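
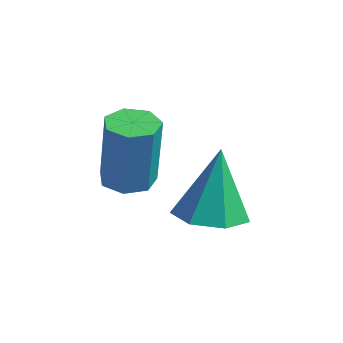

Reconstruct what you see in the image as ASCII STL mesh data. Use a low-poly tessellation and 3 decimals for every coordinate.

solid 
facet normal 0.013 -0.136 -0.991
outer loop
vertex -0.803 -1.579 -3.992
vertex -1.786 -1.399 -4.03
vertex -1.029 -0.75 -4.109
endloop
endfacet
facet normal 0.887 0.292 0.357
outer loop
vertex -0.803 -1.579 -3.992
vertex -1.029 -0.75 -4.109
vertex -1.814 -1.101 -1.87
endloop
endfacet
facet normal 0.013 -0.136 -0.991
outer loop
vertex -1.029 -0.75 -4.109
vertex -1.786 -1.399 -4.03
vertex -1.825 -0.409 -4.166
endloop
endfacet
facet normal 0.363 0.893 0.267
outer loop
vertex -1.029 -0.75 -4.109
vertex -1.825 -0.409 -4.166
vertex -1.814 -1.101 -1.87
endloop
endfacet
facet normal 0.013 -0.136 -0.991
outer loop
vertex -1.825 -0.409 -4.166
vertex -1.786 -1.399 -4.03
vertex -2.591 -0.813 -4.121
endloop
endfacet
facet normal -0.438 0.860 0.261
outer loop
vertex -1.825 -0.409 -4.166
vertex -2.591 -0.813 -4.121
vertex -1.814 -1.101 -1.87
endloop
endfacet
facet normal 0.013 -0.136 -0.991
outer loop
vertex -2.591 -0.813 -4.121
vertex -1.786 -1.399 -4.03
vertex -2.751 -1.658 -4.007
endloop
endfacet
facet normal -0.913 0.219 0.343
outer loop
vertex -2.591 -0.813 -4.121
vertex -2.751 -1.658 -4.007
vertex -1.814 -1.101 -1.87
endloop
endfacet
facet normal 0.013 -0.136 -0.991
outer loop
vertex -2.751 -1.658 -4.007
vertex -1.786 -1.399 -4.03
vertex -2.184 -2.308 -3.91
endloop
endfacet
facet normal -0.705 -0.547 0.452
outer loop
vertex -2.751 -1.658 -4.007
vertex -2.184 -2.308 -3.91
vertex -1.814 -1.101 -1.87
endloop
endfacet
facet normal 0.014 -0.137 -0.991
outer loop
vertex -2.184 -2.308 -3.91
vertex -1.786 -1.399 -4.03
vertex -1.317 -2.273 -3.903
endloop
endfacet
facet normal 0.031 -0.863 0.505
outer loop
vertex -2.184 -2.308 -3.91
vertex -1.317 -2.273 -3.903
vertex -1.814 -1.101 -1.87
endloop
endfacet
facet normal 0.013 -0.137 -0.991
outer loop
vertex -1.317 -2.273 -3.903
vertex -1.786 -1.399 -4.03
vertex -0.803 -1.579 -3.992
endloop
endfacet
facet normal 0.740 -0.489 0.463
outer loop
vertex -1.317 -2.273 -3.903
vertex -0.803 -1.579 -3.992
vertex -1.814 -1.101 -1.87
endloop
endfacet
facet normal -0.232 0.054 -0.971
outer loop
vertex -1.666 -3.853 -2.602
vertex -2.21 -3.44 -2.449
vertex -1.551 -3.256 -2.596
endloop
endfacet
facet normal 0.954 -0.181 -0.238
outer loop
vertex -1.666 -3.853 -2.602
vertex -1.551 -3.256 -2.596
vertex -1.166 -3.973 -0.505
endloop
endfacet
facet normal 0.954 -0.183 -0.238
outer loop
vertex -1.166 -3.973 -0.505
vertex -1.551 -3.256 -2.596
vertex -1.05 -3.376 -0.498
endloop
endfacet
facet normal 0.232 -0.056 0.971
outer loop
vertex -1.166 -3.973 -0.505
vertex -1.05 -3.376 -0.498
vertex -1.71 -3.56 -0.351
endloop
endfacet
facet normal -0.232 0.055 -0.971
outer loop
vertex -1.551 -3.256 -2.596
vertex -2.21 -3.44 -2.449
vertex -1.932 -2.798 -2.479
endloop
endfacet
facet normal 0.743 0.654 -0.140
outer loop
vertex -1.551 -3.256 -2.596
vertex -1.932 -2.798 -2.479
vertex -1.05 -3.376 -0.498
endloop
endfacet
facet normal 0.743 0.655 -0.140
outer loop
vertex -1.05 -3.376 -0.498
vertex -1.932 -2.798 -2.479
vertex -1.432 -2.918 -0.381
endloop
endfacet
facet normal 0.232 -0.055 0.971
outer loop
vertex -1.05 -3.376 -0.498
vertex -1.432 -2.918 -0.381
vertex -1.71 -3.56 -0.351
endloop
endfacet
facet normal -0.232 0.055 -0.971
outer loop
vertex -1.932 -2.798 -2.479
vertex -2.21 -3.44 -2.449
vertex -2.523 -2.823 -2.339
endloop
endfacet
facet normal -0.027 0.998 0.064
outer loop
vertex -1.932 -2.798 -2.479
vertex -2.523 -2.823 -2.339
vertex -1.432 -2.918 -0.381
endloop
endfacet
facet normal -0.027 0.998 0.064
outer loop
vertex -1.432 -2.918 -0.381
vertex -2.523 -2.823 -2.339
vertex -2.022 -2.943 -0.241
endloop
endfacet
facet normal 0.233 -0.055 0.971
outer loop
vertex -1.432 -2.918 -0.381
vertex -2.022 -2.943 -0.241
vertex -1.71 -3.56 -0.351
endloop
endfacet
facet normal -0.232 0.055 -0.971
outer loop
vertex -2.523 -2.823 -2.339
vertex -2.21 -3.44 -2.449
vertex -2.878 -3.313 -2.282
endloop
endfacet
facet normal -0.778 0.589 0.219
outer loop
vertex -2.523 -2.823 -2.339
vertex -2.878 -3.313 -2.282
vertex -2.022 -2.943 -0.241
endloop
endfacet
facet normal -0.777 0.590 0.219
outer loop
vertex -2.022 -2.943 -0.241
vertex -2.878 -3.313 -2.282
vertex -2.378 -3.433 -0.184
endloop
endfacet
facet normal 0.232 -0.056 0.971
outer loop
vertex -2.022 -2.943 -0.241
vertex -2.378 -3.433 -0.184
vertex -1.71 -3.56 -0.351
endloop
endfacet
facet normal -0.232 0.056 -0.971
outer loop
vertex -2.878 -3.313 -2.282
vertex -2.21 -3.44 -2.449
vertex -2.731 -3.898 -2.351
endloop
endfacet
facet normal -0.942 -0.261 0.210
outer loop
vertex -2.878 -3.313 -2.282
vertex -2.731 -3.898 -2.351
vertex -2.378 -3.433 -0.184
endloop
endfacet
facet normal -0.942 -0.263 0.210
outer loop
vertex -2.378 -3.433 -0.184
vertex -2.731 -3.898 -2.351
vertex -2.23 -4.018 -0.253
endloop
endfacet
facet normal 0.232 -0.056 0.971
outer loop
vertex -2.378 -3.433 -0.184
vertex -2.23 -4.018 -0.253
vertex -1.71 -3.56 -0.351
endloop
endfacet
facet normal -0.231 0.055 -0.971
outer loop
vertex -2.731 -3.898 -2.351
vertex -2.21 -3.44 -2.449
vertex -2.191 -4.138 -2.493
endloop
endfacet
facet normal -0.396 -0.917 0.042
outer loop
vertex -2.731 -3.898 -2.351
vertex -2.191 -4.138 -2.493
vertex -2.23 -4.018 -0.253
endloop
endfacet
facet normal -0.397 -0.917 0.042
outer loop
vertex -2.23 -4.018 -0.253
vertex -2.191 -4.138 -2.493
vertex -1.691 -4.258 -0.396
endloop
endfacet
facet normal 0.233 -0.056 0.971
outer loop
vertex -2.23 -4.018 -0.253
vertex -1.691 -4.258 -0.396
vertex -1.71 -3.56 -0.351
endloop
endfacet
facet normal -0.231 0.055 -0.971
outer loop
vertex -2.191 -4.138 -2.493
vertex -2.21 -3.44 -2.449
vertex -1.666 -3.853 -2.602
endloop
endfacet
facet normal 0.446 -0.881 -0.157
outer loop
vertex -2.191 -4.138 -2.493
vertex -1.666 -3.853 -2.602
vertex -1.691 -4.258 -0.396
endloop
endfacet
facet normal 0.446 -0.881 -0.157
outer loop
vertex -1.691 -4.258 -0.396
vertex -1.666 -3.853 -2.602
vertex -1.166 -3.973 -0.505
endloop
endfacet
facet normal 0.232 -0.056 0.971
outer loop
vertex -1.691 -4.258 -0.396
vertex -1.166 -3.973 -0.505
vertex -1.71 -3.56 -0.351
endloop
endfacet

endsolid


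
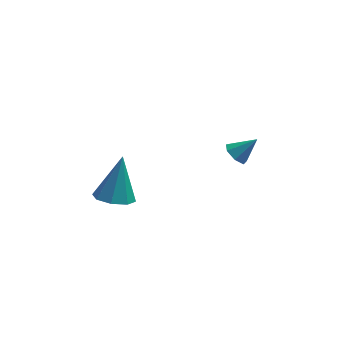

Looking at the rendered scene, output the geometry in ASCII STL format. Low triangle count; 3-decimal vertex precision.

solid 
facet normal -0.706 -0.086 -0.703
outer loop
vertex 3.141 -1.823 -1.378
vertex 2.724 -1.779 -0.964
vertex 2.981 -1.348 -1.275
endloop
endfacet
facet normal 0.873 0.364 -0.324
outer loop
vertex 3.141 -1.823 -1.378
vertex 2.981 -1.348 -1.275
vertex 3.536 -1.681 -0.156
endloop
endfacet
facet normal -0.707 -0.085 -0.702
outer loop
vertex 2.981 -1.348 -1.275
vertex 2.724 -1.779 -0.964
vertex 2.627 -1.198 -0.937
endloop
endfacet
facet normal 0.432 0.900 0.053
outer loop
vertex 2.981 -1.348 -1.275
vertex 2.627 -1.198 -0.937
vertex 3.536 -1.681 -0.156
endloop
endfacet
facet normal -0.706 -0.085 -0.703
outer loop
vertex 2.627 -1.198 -0.937
vertex 2.724 -1.779 -0.964
vertex 2.346 -1.485 -0.62
endloop
endfacet
facet normal -0.110 0.783 0.612
outer loop
vertex 2.627 -1.198 -0.937
vertex 2.346 -1.485 -0.62
vertex 3.536 -1.681 -0.156
endloop
endfacet
facet normal -0.706 -0.086 -0.703
outer loop
vertex 2.346 -1.485 -0.62
vertex 2.724 -1.779 -0.964
vertex 2.349 -1.993 -0.561
endloop
endfacet
facet normal -0.346 0.106 0.932
outer loop
vertex 2.346 -1.485 -0.62
vertex 2.349 -1.993 -0.561
vertex 3.536 -1.681 -0.156
endloop
endfacet
facet normal -0.707 -0.084 -0.702
outer loop
vertex 2.349 -1.993 -0.561
vertex 2.724 -1.779 -0.964
vertex 2.635 -2.34 -0.807
endloop
endfacet
facet normal -0.098 -0.628 0.772
outer loop
vertex 2.349 -1.993 -0.561
vertex 2.635 -2.34 -0.807
vertex 3.536 -1.681 -0.156
endloop
endfacet
facet normal -0.707 -0.085 -0.703
outer loop
vertex 2.635 -2.34 -0.807
vertex 2.724 -1.779 -0.964
vertex 2.987 -2.265 -1.17
endloop
endfacet
facet normal 0.445 -0.859 0.254
outer loop
vertex 2.635 -2.34 -0.807
vertex 2.987 -2.265 -1.17
vertex 3.536 -1.681 -0.156
endloop
endfacet
facet normal -0.707 -0.084 -0.703
outer loop
vertex 2.987 -2.265 -1.17
vertex 2.724 -1.779 -0.964
vertex 3.141 -1.823 -1.378
endloop
endfacet
facet normal 0.878 -0.417 -0.235
outer loop
vertex 2.987 -2.265 -1.17
vertex 3.141 -1.823 -1.378
vertex 3.536 -1.681 -0.156
endloop
endfacet
facet normal -0.181 -0.414 -0.892
outer loop
vertex -1.55 -5.005 -0.925
vertex -2.049 -4.359 -1.124
vertex -1.231 -4.526 -1.212
endloop
endfacet
facet normal 0.857 -0.336 0.391
outer loop
vertex -1.55 -5.005 -0.925
vertex -1.231 -4.526 -1.212
vertex -1.691 -3.541 0.644
endloop
endfacet
facet normal -0.181 -0.414 -0.892
outer loop
vertex -1.231 -4.526 -1.212
vertex -2.049 -4.359 -1.124
vertex -1.391 -3.95 -1.447
endloop
endfacet
facet normal 0.952 0.296 0.079
outer loop
vertex -1.231 -4.526 -1.212
vertex -1.391 -3.95 -1.447
vertex -1.691 -3.541 0.644
endloop
endfacet
facet normal -0.182 -0.413 -0.893
outer loop
vertex -1.391 -3.95 -1.447
vertex -2.049 -4.359 -1.124
vertex -1.936 -3.613 -1.492
endloop
endfacet
facet normal 0.529 0.844 -0.089
outer loop
vertex -1.391 -3.95 -1.447
vertex -1.936 -3.613 -1.492
vertex -1.691 -3.541 0.644
endloop
endfacet
facet normal -0.180 -0.413 -0.893
outer loop
vertex -1.936 -3.613 -1.492
vertex -2.049 -4.359 -1.124
vertex -2.548 -3.713 -1.322
endloop
endfacet
facet normal -0.165 0.986 -0.014
outer loop
vertex -1.936 -3.613 -1.492
vertex -2.548 -3.713 -1.322
vertex -1.691 -3.541 0.644
endloop
endfacet
facet normal -0.181 -0.414 -0.892
outer loop
vertex -2.548 -3.713 -1.322
vertex -2.049 -4.359 -1.124
vertex -2.868 -4.192 -1.035
endloop
endfacet
facet normal -0.724 0.639 0.260
outer loop
vertex -2.548 -3.713 -1.322
vertex -2.868 -4.192 -1.035
vertex -1.691 -3.541 0.644
endloop
endfacet
facet normal -0.181 -0.414 -0.892
outer loop
vertex -2.868 -4.192 -1.035
vertex -2.049 -4.359 -1.124
vertex -2.707 -4.769 -0.8
endloop
endfacet
facet normal -0.820 0.005 0.573
outer loop
vertex -2.868 -4.192 -1.035
vertex -2.707 -4.769 -0.8
vertex -1.691 -3.541 0.644
endloop
endfacet
facet normal -0.182 -0.413 -0.892
outer loop
vertex -2.707 -4.769 -0.8
vertex -2.049 -4.359 -1.124
vertex -2.162 -5.106 -0.755
endloop
endfacet
facet normal -0.397 -0.543 0.740
outer loop
vertex -2.707 -4.769 -0.8
vertex -2.162 -5.106 -0.755
vertex -1.691 -3.541 0.644
endloop
endfacet
facet normal -0.180 -0.414 -0.893
outer loop
vertex -2.162 -5.106 -0.755
vertex -2.049 -4.359 -1.124
vertex -1.55 -5.005 -0.925
endloop
endfacet
facet normal 0.298 -0.684 0.665
outer loop
vertex -2.162 -5.106 -0.755
vertex -1.55 -5.005 -0.925
vertex -1.691 -3.541 0.644
endloop
endfacet

endsolid


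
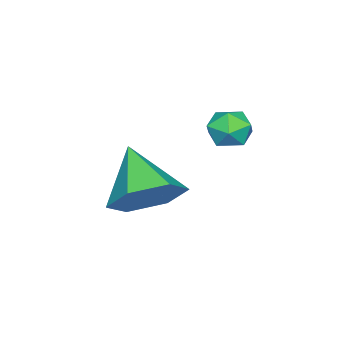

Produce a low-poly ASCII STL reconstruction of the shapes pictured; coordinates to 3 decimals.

solid 
facet normal -0.622 0.719 0.309
outer loop
vertex -4.328 0.684 -0.843
vertex -4.369 0.406 -0.279
vertex -3.922 0.838 -0.385
endloop
endfacet
facet normal -0.166 0.970 -0.179
outer loop
vertex -4.328 0.684 -0.843
vertex -3.922 0.838 -0.385
vertex -3.717 0.764 -0.977
endloop
endfacet
facet normal -0.246 0.584 -0.774
outer loop
vertex -4.328 0.684 -0.843
vertex -3.717 0.764 -0.977
vertex -4.037 0.286 -1.236
endloop
endfacet
facet normal -0.751 0.096 -0.653
outer loop
vertex -4.328 0.684 -0.843
vertex -4.037 0.286 -1.236
vertex -4.44 0.065 -0.805
endloop
endfacet
facet normal -0.984 0.179 0.017
outer loop
vertex -4.328 0.684 -0.843
vertex -4.44 0.065 -0.805
vertex -4.369 0.406 -0.279
endloop
endfacet
facet normal 0.497 0.866 0.064
outer loop
vertex -3.717 0.764 -0.977
vertex -3.922 0.838 -0.385
vertex -3.38 0.535 -0.495
endloop
endfacet
facet normal -0.241 0.460 0.855
outer loop
vertex -3.922 0.838 -0.385
vertex -4.369 0.406 -0.279
vertex -3.783 0.314 -0.064
endloop
endfacet
facet normal -0.826 -0.415 0.381
outer loop
vertex -4.369 0.406 -0.279
vertex -4.44 0.065 -0.805
vertex -4.103 -0.164 -0.323
endloop
endfacet
facet normal -0.450 -0.550 -0.703
outer loop
vertex -4.44 0.065 -0.805
vertex -4.037 0.286 -1.236
vertex -3.898 -0.238 -0.915
endloop
endfacet
facet normal 0.367 0.241 -0.898
outer loop
vertex -4.037 0.286 -1.236
vertex -3.717 0.764 -0.977
vertex -3.451 0.194 -1.021
endloop
endfacet
facet normal 0.751 -0.096 0.653
outer loop
vertex -3.492 -0.084 -0.457
vertex -3.38 0.535 -0.495
vertex -3.783 0.314 -0.064
endloop
endfacet
facet normal 0.246 -0.584 0.774
outer loop
vertex -3.492 -0.084 -0.457
vertex -3.783 0.314 -0.064
vertex -4.103 -0.164 -0.323
endloop
endfacet
facet normal 0.166 -0.970 0.179
outer loop
vertex -3.492 -0.084 -0.457
vertex -4.103 -0.164 -0.323
vertex -3.898 -0.238 -0.915
endloop
endfacet
facet normal 0.622 -0.719 -0.309
outer loop
vertex -3.492 -0.084 -0.457
vertex -3.898 -0.238 -0.915
vertex -3.451 0.194 -1.021
endloop
endfacet
facet normal 0.984 -0.179 -0.017
outer loop
vertex -3.492 -0.084 -0.457
vertex -3.451 0.194 -1.021
vertex -3.38 0.535 -0.495
endloop
endfacet
facet normal 0.450 0.550 0.703
outer loop
vertex -3.783 0.314 -0.064
vertex -3.38 0.535 -0.495
vertex -3.922 0.838 -0.385
endloop
endfacet
facet normal -0.367 -0.241 0.898
outer loop
vertex -4.103 -0.164 -0.323
vertex -3.783 0.314 -0.064
vertex -4.369 0.406 -0.279
endloop
endfacet
facet normal -0.497 -0.866 -0.064
outer loop
vertex -3.898 -0.238 -0.915
vertex -4.103 -0.164 -0.323
vertex -4.44 0.065 -0.805
endloop
endfacet
facet normal 0.241 -0.460 -0.855
outer loop
vertex -3.451 0.194 -1.021
vertex -3.898 -0.238 -0.915
vertex -4.037 0.286 -1.236
endloop
endfacet
facet normal 0.826 0.415 -0.381
outer loop
vertex -3.38 0.535 -0.495
vertex -3.451 0.194 -1.021
vertex -3.717 0.764 -0.977
endloop
endfacet
facet normal 0.507 0.593 -0.626
outer loop
vertex -2.48 -1.62 -2.628
vertex -3.314 -1.54 -3.228
vertex -3.162 -0.865 -2.465
endloop
endfacet
facet normal 0.257 0.023 0.966
outer loop
vertex -2.48 -1.62 -2.628
vertex -3.162 -0.865 -2.465
vertex -4.186 -2.56 -2.152
endloop
endfacet
facet normal 0.507 0.593 -0.625
outer loop
vertex -3.162 -0.865 -2.465
vertex -3.314 -1.54 -3.228
vertex -3.995 -0.785 -3.065
endloop
endfacet
facet normal -0.497 0.439 0.749
outer loop
vertex -3.162 -0.865 -2.465
vertex -3.995 -0.785 -3.065
vertex -4.186 -2.56 -2.152
endloop
endfacet
facet normal 0.507 0.593 -0.625
outer loop
vertex -3.995 -0.785 -3.065
vertex -3.314 -1.54 -3.228
vertex -4.147 -1.46 -3.828
endloop
endfacet
facet normal -0.987 0.143 0.071
outer loop
vertex -3.995 -0.785 -3.065
vertex -4.147 -1.46 -3.828
vertex -4.186 -2.56 -2.152
endloop
endfacet
facet normal 0.507 0.593 -0.625
outer loop
vertex -4.147 -1.46 -3.828
vertex -3.314 -1.54 -3.228
vertex -3.466 -2.215 -3.991
endloop
endfacet
facet normal -0.724 -0.569 -0.390
outer loop
vertex -4.147 -1.46 -3.828
vertex -3.466 -2.215 -3.991
vertex -4.186 -2.56 -2.152
endloop
endfacet
facet normal 0.507 0.593 -0.626
outer loop
vertex -3.466 -2.215 -3.991
vertex -3.314 -1.54 -3.228
vertex -2.632 -2.295 -3.391
endloop
endfacet
facet normal 0.030 -0.984 -0.173
outer loop
vertex -3.466 -2.215 -3.991
vertex -2.632 -2.295 -3.391
vertex -4.186 -2.56 -2.152
endloop
endfacet
facet normal 0.507 0.593 -0.626
outer loop
vertex -2.632 -2.295 -3.391
vertex -3.314 -1.54 -3.228
vertex -2.48 -1.62 -2.628
endloop
endfacet
facet normal 0.520 -0.688 0.505
outer loop
vertex -2.632 -2.295 -3.391
vertex -2.48 -1.62 -2.628
vertex -4.186 -2.56 -2.152
endloop
endfacet

endsolid


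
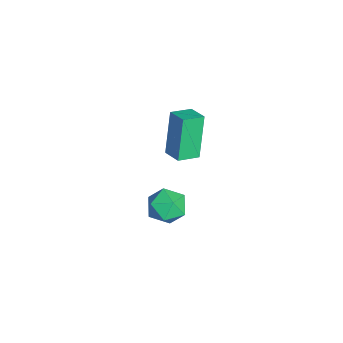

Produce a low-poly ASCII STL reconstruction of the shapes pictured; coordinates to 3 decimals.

solid 
facet normal -0.739 0.353 0.574
outer loop
vertex -0.818 2.763 -2.431
vertex -1.42 2.152 -2.831
vertex -0.938 1.902 -2.056
endloop
endfacet
facet normal -0.110 0.410 0.905
outer loop
vertex -0.818 2.763 -2.431
vertex -0.938 1.902 -2.056
vertex -0.07 2.275 -2.119
endloop
endfacet
facet normal 0.320 0.807 0.496
outer loop
vertex -0.818 2.763 -2.431
vertex -0.07 2.275 -2.119
vertex -0.016 2.754 -2.933
endloop
endfacet
facet normal -0.044 0.995 -0.088
outer loop
vertex -0.818 2.763 -2.431
vertex -0.016 2.754 -2.933
vertex -0.851 2.678 -3.373
endloop
endfacet
facet normal -0.699 0.714 -0.040
outer loop
vertex -0.818 2.763 -2.431
vertex -0.851 2.678 -3.373
vertex -1.42 2.152 -2.831
endloop
endfacet
facet normal 0.174 -0.244 0.954
outer loop
vertex -0.07 2.275 -2.119
vertex -0.938 1.902 -2.056
vertex -0.209 1.362 -2.327
endloop
endfacet
facet normal -0.845 -0.336 0.417
outer loop
vertex -0.938 1.902 -2.056
vertex -1.42 2.152 -2.831
vertex -1.044 1.286 -2.767
endloop
endfacet
facet normal -0.779 0.250 -0.575
outer loop
vertex -1.42 2.152 -2.831
vertex -0.851 2.678 -3.373
vertex -0.99 1.765 -3.581
endloop
endfacet
facet normal 0.280 0.705 -0.652
outer loop
vertex -0.851 2.678 -3.373
vertex -0.016 2.754 -2.933
vertex -0.122 2.138 -3.644
endloop
endfacet
facet normal 0.869 0.399 0.292
outer loop
vertex -0.016 2.754 -2.933
vertex -0.07 2.275 -2.119
vertex 0.36 1.888 -2.869
endloop
endfacet
facet normal 0.044 -0.995 0.088
outer loop
vertex -0.242 1.277 -3.269
vertex -0.209 1.362 -2.327
vertex -1.044 1.286 -2.767
endloop
endfacet
facet normal -0.320 -0.807 -0.496
outer loop
vertex -0.242 1.277 -3.269
vertex -1.044 1.286 -2.767
vertex -0.99 1.765 -3.581
endloop
endfacet
facet normal 0.110 -0.410 -0.905
outer loop
vertex -0.242 1.277 -3.269
vertex -0.99 1.765 -3.581
vertex -0.122 2.138 -3.644
endloop
endfacet
facet normal 0.739 -0.353 -0.574
outer loop
vertex -0.242 1.277 -3.269
vertex -0.122 2.138 -3.644
vertex 0.36 1.888 -2.869
endloop
endfacet
facet normal 0.699 -0.714 0.040
outer loop
vertex -0.242 1.277 -3.269
vertex 0.36 1.888 -2.869
vertex -0.209 1.362 -2.327
endloop
endfacet
facet normal -0.280 -0.705 0.652
outer loop
vertex -1.044 1.286 -2.767
vertex -0.209 1.362 -2.327
vertex -0.938 1.902 -2.056
endloop
endfacet
facet normal -0.869 -0.399 -0.292
outer loop
vertex -0.99 1.765 -3.581
vertex -1.044 1.286 -2.767
vertex -1.42 2.152 -2.831
endloop
endfacet
facet normal -0.174 0.244 -0.954
outer loop
vertex -0.122 2.138 -3.644
vertex -0.99 1.765 -3.581
vertex -0.851 2.678 -3.373
endloop
endfacet
facet normal 0.845 0.336 -0.417
outer loop
vertex 0.36 1.888 -2.869
vertex -0.122 2.138 -3.644
vertex -0.016 2.754 -2.933
endloop
endfacet
facet normal 0.779 -0.250 0.575
outer loop
vertex -0.209 1.362 -2.327
vertex 0.36 1.888 -2.869
vertex -0.07 2.275 -2.119
endloop
endfacet
facet normal -0.816 -0.515 -0.263
outer loop
vertex -1.211 2.198 2.88
vertex -1.668 3.066 2.599
vertex -0.451 1.975 0.957
endloop
endfacet
facet normal 0.448 -0.850 0.276
outer loop
vertex 0.308 2.454 1.201
vertex -1.211 2.198 2.88
vertex -0.451 1.975 0.957
endloop
endfacet
facet normal -0.816 -0.515 -0.263
outer loop
vertex -0.451 1.975 0.957
vertex -1.668 3.066 2.599
vertex -0.908 2.843 0.676
endloop
endfacet
facet normal 0.365 -0.107 -0.925
outer loop
vertex -0.908 2.843 0.676
vertex 0.308 2.454 1.201
vertex -0.451 1.975 0.957
endloop
endfacet
facet normal -0.365 0.107 0.925
outer loop
vertex -1.211 2.198 2.88
vertex -0.909 3.545 2.843
vertex -1.668 3.066 2.599
endloop
endfacet
facet normal 0.448 -0.850 0.276
outer loop
vertex -0.452 2.677 3.124
vertex -1.211 2.198 2.88
vertex 0.308 2.454 1.201
endloop
endfacet
facet normal -0.365 0.107 0.925
outer loop
vertex -0.452 2.677 3.124
vertex -0.909 3.545 2.843
vertex -1.211 2.198 2.88
endloop
endfacet
facet normal -0.448 0.850 -0.276
outer loop
vertex -1.668 3.066 2.599
vertex -0.909 3.545 2.843
vertex -0.908 2.843 0.676
endloop
endfacet
facet normal 0.365 -0.107 -0.925
outer loop
vertex -0.149 3.322 0.92
vertex 0.308 2.454 1.201
vertex -0.908 2.843 0.676
endloop
endfacet
facet normal -0.448 0.850 -0.276
outer loop
vertex -0.908 2.843 0.676
vertex -0.909 3.545 2.843
vertex -0.149 3.322 0.92
endloop
endfacet
facet normal 0.816 0.515 0.263
outer loop
vertex -0.149 3.322 0.92
vertex -0.452 2.677 3.124
vertex 0.308 2.454 1.201
endloop
endfacet
facet normal 0.816 0.515 0.263
outer loop
vertex -0.909 3.545 2.843
vertex -0.452 2.677 3.124
vertex -0.149 3.322 0.92
endloop
endfacet

endsolid


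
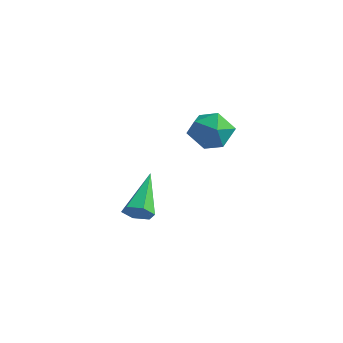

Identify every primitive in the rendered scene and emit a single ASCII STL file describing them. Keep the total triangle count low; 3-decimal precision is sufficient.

solid 
facet normal 0.432 -0.683 -0.588
outer loop
vertex 1.159 -2.526 -3.685
vertex 0.637 -2.84 -3.704
vertex 0.749 -2.41 -4.121
endloop
endfacet
facet normal 0.472 0.855 -0.216
outer loop
vertex 1.159 -2.526 -3.685
vertex 0.749 -2.41 -4.121
vertex -0.237 -1.46 -2.516
endloop
endfacet
facet normal 0.434 -0.683 -0.588
outer loop
vertex 0.749 -2.41 -4.121
vertex 0.637 -2.84 -3.704
vertex 0.227 -2.725 -4.14
endloop
endfacet
facet normal -0.383 0.673 -0.633
outer loop
vertex 0.749 -2.41 -4.121
vertex 0.227 -2.725 -4.14
vertex -0.237 -1.46 -2.516
endloop
endfacet
facet normal 0.434 -0.683 -0.588
outer loop
vertex 0.227 -2.725 -4.14
vertex 0.637 -2.84 -3.704
vertex 0.115 -3.155 -3.723
endloop
endfacet
facet normal -0.963 -0.009 -0.268
outer loop
vertex 0.227 -2.725 -4.14
vertex 0.115 -3.155 -3.723
vertex -0.237 -1.46 -2.516
endloop
endfacet
facet normal 0.433 -0.683 -0.588
outer loop
vertex 0.115 -3.155 -3.723
vertex 0.637 -2.84 -3.704
vertex 0.525 -3.271 -3.286
endloop
endfacet
facet normal -0.691 -0.509 0.513
outer loop
vertex 0.115 -3.155 -3.723
vertex 0.525 -3.271 -3.286
vertex -0.237 -1.46 -2.516
endloop
endfacet
facet normal 0.433 -0.683 -0.588
outer loop
vertex 0.525 -3.271 -3.286
vertex 0.637 -2.84 -3.704
vertex 1.047 -2.956 -3.267
endloop
endfacet
facet normal 0.163 -0.327 0.931
outer loop
vertex 0.525 -3.271 -3.286
vertex 1.047 -2.956 -3.267
vertex -0.237 -1.46 -2.516
endloop
endfacet
facet normal 0.433 -0.684 -0.587
outer loop
vertex 1.047 -2.956 -3.267
vertex 0.637 -2.84 -3.704
vertex 1.159 -2.526 -3.685
endloop
endfacet
facet normal 0.745 0.355 0.565
outer loop
vertex 1.047 -2.956 -3.267
vertex 1.159 -2.526 -3.685
vertex -0.237 -1.46 -2.516
endloop
endfacet
facet normal -0.999 -0.005 -0.037
outer loop
vertex 2.396 -1.328 0.382
vertex 2.393 -2.198 0.588
vertex 2.366 -1.585 1.237
endloop
endfacet
facet normal -0.755 0.635 0.164
outer loop
vertex 2.396 -1.328 0.382
vertex 2.366 -1.585 1.237
vertex 2.888 -0.901 0.993
endloop
endfacet
facet normal -0.325 0.878 -0.352
outer loop
vertex 2.396 -1.328 0.382
vertex 2.888 -0.901 0.993
vertex 3.237 -1.092 0.193
endloop
endfacet
facet normal -0.305 0.389 -0.870
outer loop
vertex 2.396 -1.328 0.382
vertex 3.237 -1.092 0.193
vertex 2.931 -1.893 -0.058
endloop
endfacet
facet normal -0.721 -0.157 -0.675
outer loop
vertex 2.396 -1.328 0.382
vertex 2.931 -1.893 -0.058
vertex 2.393 -2.198 0.588
endloop
endfacet
facet normal -0.364 0.547 0.754
outer loop
vertex 2.888 -0.901 0.993
vertex 2.366 -1.585 1.237
vertex 3.189 -1.507 1.578
endloop
endfacet
facet normal -0.759 -0.489 0.430
outer loop
vertex 2.366 -1.585 1.237
vertex 2.393 -2.198 0.588
vertex 2.883 -2.308 1.327
endloop
endfacet
facet normal -0.308 -0.736 -0.604
outer loop
vertex 2.393 -2.198 0.588
vertex 2.931 -1.893 -0.058
vertex 3.232 -2.499 0.527
endloop
endfacet
facet normal 0.367 0.148 -0.919
outer loop
vertex 2.931 -1.893 -0.058
vertex 3.237 -1.092 0.193
vertex 3.754 -1.815 0.283
endloop
endfacet
facet normal 0.331 0.940 -0.080
outer loop
vertex 3.237 -1.092 0.193
vertex 2.888 -0.901 0.993
vertex 3.727 -1.202 0.932
endloop
endfacet
facet normal 0.305 -0.389 0.870
outer loop
vertex 3.724 -2.072 1.138
vertex 3.189 -1.507 1.578
vertex 2.883 -2.308 1.327
endloop
endfacet
facet normal 0.325 -0.878 0.352
outer loop
vertex 3.724 -2.072 1.138
vertex 2.883 -2.308 1.327
vertex 3.232 -2.499 0.527
endloop
endfacet
facet normal 0.755 -0.635 -0.164
outer loop
vertex 3.724 -2.072 1.138
vertex 3.232 -2.499 0.527
vertex 3.754 -1.815 0.283
endloop
endfacet
facet normal 0.999 0.005 0.037
outer loop
vertex 3.724 -2.072 1.138
vertex 3.754 -1.815 0.283
vertex 3.727 -1.202 0.932
endloop
endfacet
facet normal 0.721 0.157 0.675
outer loop
vertex 3.724 -2.072 1.138
vertex 3.727 -1.202 0.932
vertex 3.189 -1.507 1.578
endloop
endfacet
facet normal -0.367 -0.148 0.919
outer loop
vertex 2.883 -2.308 1.327
vertex 3.189 -1.507 1.578
vertex 2.366 -1.585 1.237
endloop
endfacet
facet normal -0.331 -0.940 0.080
outer loop
vertex 3.232 -2.499 0.527
vertex 2.883 -2.308 1.327
vertex 2.393 -2.198 0.588
endloop
endfacet
facet normal 0.364 -0.547 -0.754
outer loop
vertex 3.754 -1.815 0.283
vertex 3.232 -2.499 0.527
vertex 2.931 -1.893 -0.058
endloop
endfacet
facet normal 0.759 0.489 -0.430
outer loop
vertex 3.727 -1.202 0.932
vertex 3.754 -1.815 0.283
vertex 3.237 -1.092 0.193
endloop
endfacet
facet normal 0.308 0.736 0.604
outer loop
vertex 3.189 -1.507 1.578
vertex 3.727 -1.202 0.932
vertex 2.888 -0.901 0.993
endloop
endfacet

endsolid


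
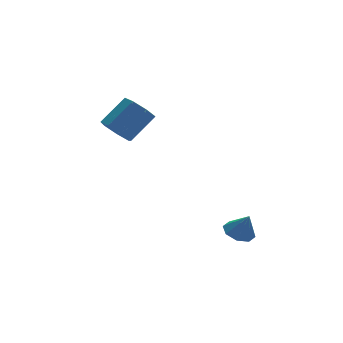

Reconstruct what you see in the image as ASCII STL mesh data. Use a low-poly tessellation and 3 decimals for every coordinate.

solid 
facet normal -0.746 -0.205 -0.633
outer loop
vertex -3.606 2.096 2.673
vertex -4.152 2.953 3.039
vertex -3.446 2.902 2.223
endloop
endfacet
facet normal 0.643 -0.467 -0.608
outer loop
vertex -3.606 2.096 2.673
vertex -3.446 2.902 2.223
vertex -2.023 2.53 4.014
endloop
endfacet
facet normal 0.643 -0.466 -0.608
outer loop
vertex -2.023 2.53 4.014
vertex -3.446 2.902 2.223
vertex -1.863 3.336 3.565
endloop
endfacet
facet normal 0.747 0.204 0.633
outer loop
vertex -2.023 2.53 4.014
vertex -1.863 3.336 3.565
vertex -2.568 3.387 4.381
endloop
endfacet
facet normal -0.747 -0.204 -0.633
outer loop
vertex -3.446 2.902 2.223
vertex -4.152 2.953 3.039
vertex -3.817 3.747 2.388
endloop
endfacet
facet normal 0.534 0.382 -0.754
outer loop
vertex -3.446 2.902 2.223
vertex -3.817 3.747 2.388
vertex -1.863 3.336 3.565
endloop
endfacet
facet normal 0.535 0.381 -0.754
outer loop
vertex -1.863 3.336 3.565
vertex -3.817 3.747 2.388
vertex -2.234 4.181 3.729
endloop
endfacet
facet normal 0.747 0.205 0.632
outer loop
vertex -1.863 3.336 3.565
vertex -2.234 4.181 3.729
vertex -2.568 3.387 4.381
endloop
endfacet
facet normal -0.747 -0.204 -0.633
outer loop
vertex -3.817 3.747 2.388
vertex -4.152 2.953 3.039
vertex -4.44 3.994 3.043
endloop
endfacet
facet normal 0.024 0.943 -0.333
outer loop
vertex -3.817 3.747 2.388
vertex -4.44 3.994 3.043
vertex -2.234 4.181 3.729
endloop
endfacet
facet normal 0.024 0.943 -0.333
outer loop
vertex -2.234 4.181 3.729
vertex -4.44 3.994 3.043
vertex -2.857 4.428 4.385
endloop
endfacet
facet normal 0.747 0.205 0.632
outer loop
vertex -2.234 4.181 3.729
vertex -2.857 4.428 4.385
vertex -2.568 3.387 4.381
endloop
endfacet
facet normal -0.747 -0.204 -0.633
outer loop
vertex -4.44 3.994 3.043
vertex -4.152 2.953 3.039
vertex -4.846 3.457 3.695
endloop
endfacet
facet normal -0.505 0.794 0.339
outer loop
vertex -4.44 3.994 3.043
vertex -4.846 3.457 3.695
vertex -2.857 4.428 4.385
endloop
endfacet
facet normal -0.505 0.794 0.339
outer loop
vertex -2.857 4.428 4.385
vertex -4.846 3.457 3.695
vertex -3.263 3.891 5.037
endloop
endfacet
facet normal 0.746 0.205 0.633
outer loop
vertex -2.857 4.428 4.385
vertex -3.263 3.891 5.037
vertex -2.568 3.387 4.381
endloop
endfacet
facet normal -0.747 -0.205 -0.633
outer loop
vertex -4.846 3.457 3.695
vertex -4.152 2.953 3.039
vertex -4.729 2.54 3.854
endloop
endfacet
facet normal -0.653 0.048 0.755
outer loop
vertex -4.846 3.457 3.695
vertex -4.729 2.54 3.854
vertex -3.263 3.891 5.037
endloop
endfacet
facet normal -0.653 0.046 0.756
outer loop
vertex -3.263 3.891 5.037
vertex -4.729 2.54 3.854
vertex -3.145 2.975 5.195
endloop
endfacet
facet normal 0.746 0.205 0.633
outer loop
vertex -3.263 3.891 5.037
vertex -3.145 2.975 5.195
vertex -2.568 3.387 4.381
endloop
endfacet
facet normal -0.747 -0.205 -0.633
outer loop
vertex -4.729 2.54 3.854
vertex -4.152 2.953 3.039
vertex -4.177 1.935 3.399
endloop
endfacet
facet normal -0.309 -0.735 0.603
outer loop
vertex -4.729 2.54 3.854
vertex -4.177 1.935 3.399
vertex -3.145 2.975 5.195
endloop
endfacet
facet normal -0.310 -0.735 0.603
outer loop
vertex -3.145 2.975 5.195
vertex -4.177 1.935 3.399
vertex -2.594 2.369 4.74
endloop
endfacet
facet normal 0.747 0.204 0.633
outer loop
vertex -3.145 2.975 5.195
vertex -2.594 2.369 4.74
vertex -2.568 3.387 4.381
endloop
endfacet
facet normal -0.747 -0.205 -0.633
outer loop
vertex -4.177 1.935 3.399
vertex -4.152 2.953 3.039
vertex -3.606 2.096 2.673
endloop
endfacet
facet normal 0.267 -0.964 -0.004
outer loop
vertex -4.177 1.935 3.399
vertex -3.606 2.096 2.673
vertex -2.594 2.369 4.74
endloop
endfacet
facet normal 0.267 -0.964 -0.004
outer loop
vertex -2.594 2.369 4.74
vertex -3.606 2.096 2.673
vertex -2.023 2.53 4.014
endloop
endfacet
facet normal 0.747 0.204 0.633
outer loop
vertex -2.594 2.369 4.74
vertex -2.023 2.53 4.014
vertex -2.568 3.387 4.381
endloop
endfacet
facet normal -0.269 0.279 -0.922
outer loop
vertex 0.74 -2.89 -1.932
vertex 0.255 -3.678 -2.029
vertex 0.066 -2.823 -1.715
endloop
endfacet
facet normal 0.285 0.680 0.675
outer loop
vertex 0.74 -2.89 -1.932
vertex 0.066 -2.823 -1.715
vertex 0.645 -4.082 -0.691
endloop
endfacet
facet normal -0.269 0.279 -0.922
outer loop
vertex 0.066 -2.823 -1.715
vertex 0.255 -3.678 -2.029
vertex -0.498 -3.257 -1.682
endloop
endfacet
facet normal -0.335 0.497 0.800
outer loop
vertex 0.066 -2.823 -1.715
vertex -0.498 -3.257 -1.682
vertex 0.645 -4.082 -0.691
endloop
endfacet
facet normal -0.269 0.279 -0.922
outer loop
vertex -0.498 -3.257 -1.682
vertex 0.255 -3.678 -2.029
vertex -0.62 -3.937 -1.852
endloop
endfacet
facet normal -0.679 -0.061 0.732
outer loop
vertex -0.498 -3.257 -1.682
vertex -0.62 -3.937 -1.852
vertex 0.645 -4.082 -0.691
endloop
endfacet
facet normal -0.269 0.278 -0.922
outer loop
vertex -0.62 -3.937 -1.852
vertex 0.255 -3.678 -2.029
vertex -0.23 -4.466 -2.125
endloop
endfacet
facet normal -0.545 -0.665 0.511
outer loop
vertex -0.62 -3.937 -1.852
vertex -0.23 -4.466 -2.125
vertex 0.645 -4.082 -0.691
endloop
endfacet
facet normal -0.269 0.278 -0.922
outer loop
vertex -0.23 -4.466 -2.125
vertex 0.255 -3.678 -2.029
vertex 0.445 -4.533 -2.342
endloop
endfacet
facet normal -0.011 -0.964 0.265
outer loop
vertex -0.23 -4.466 -2.125
vertex 0.445 -4.533 -2.342
vertex 0.645 -4.082 -0.691
endloop
endfacet
facet normal -0.268 0.278 -0.922
outer loop
vertex 0.445 -4.533 -2.342
vertex 0.255 -3.678 -2.029
vertex 1.009 -4.099 -2.375
endloop
endfacet
facet normal 0.609 -0.781 0.140
outer loop
vertex 0.445 -4.533 -2.342
vertex 1.009 -4.099 -2.375
vertex 0.645 -4.082 -0.691
endloop
endfacet
facet normal -0.268 0.279 -0.922
outer loop
vertex 1.009 -4.099 -2.375
vertex 0.255 -3.678 -2.029
vertex 1.131 -3.419 -2.205
endloop
endfacet
facet normal 0.952 -0.223 0.208
outer loop
vertex 1.009 -4.099 -2.375
vertex 1.131 -3.419 -2.205
vertex 0.645 -4.082 -0.691
endloop
endfacet
facet normal -0.268 0.278 -0.922
outer loop
vertex 1.131 -3.419 -2.205
vertex 0.255 -3.678 -2.029
vertex 0.74 -2.89 -1.932
endloop
endfacet
facet normal 0.818 0.383 0.430
outer loop
vertex 1.131 -3.419 -2.205
vertex 0.74 -2.89 -1.932
vertex 0.645 -4.082 -0.691
endloop
endfacet

endsolid


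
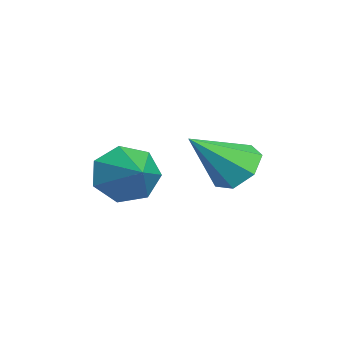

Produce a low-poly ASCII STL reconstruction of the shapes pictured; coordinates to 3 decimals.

solid 
facet normal -0.307 0.677 -0.669
outer loop
vertex 3.161 -1.236 -0.726
vertex 2.449 -1.1 -0.262
vertex 3.209 -0.701 -0.207
endloop
endfacet
facet normal 0.995 -0.099 0.010
outer loop
vertex 3.161 -1.236 -0.726
vertex 3.209 -0.701 -0.207
vertex 3.031 -2.38 1.002
endloop
endfacet
facet normal -0.307 0.677 -0.669
outer loop
vertex 3.209 -0.701 -0.207
vertex 2.449 -1.1 -0.262
vertex 2.686 -0.467 0.27
endloop
endfacet
facet normal 0.712 0.359 0.604
outer loop
vertex 3.209 -0.701 -0.207
vertex 2.686 -0.467 0.27
vertex 3.031 -2.38 1.002
endloop
endfacet
facet normal -0.308 0.677 -0.669
outer loop
vertex 2.686 -0.467 0.27
vertex 2.449 -1.1 -0.262
vertex 1.984 -0.71 0.347
endloop
endfacet
facet normal -0.020 0.354 0.935
outer loop
vertex 2.686 -0.467 0.27
vertex 1.984 -0.71 0.347
vertex 3.031 -2.38 1.002
endloop
endfacet
facet normal -0.308 0.677 -0.669
outer loop
vertex 1.984 -0.71 0.347
vertex 2.449 -1.1 -0.262
vertex 1.633 -1.247 -0.035
endloop
endfacet
facet normal -0.649 -0.111 0.753
outer loop
vertex 1.984 -0.71 0.347
vertex 1.633 -1.247 -0.035
vertex 3.031 -2.38 1.002
endloop
endfacet
facet normal -0.308 0.677 -0.669
outer loop
vertex 1.633 -1.247 -0.035
vertex 2.449 -1.1 -0.262
vertex 1.897 -1.673 -0.588
endloop
endfacet
facet normal -0.701 -0.687 0.194
outer loop
vertex 1.633 -1.247 -0.035
vertex 1.897 -1.673 -0.588
vertex 3.031 -2.38 1.002
endloop
endfacet
facet normal -0.307 0.677 -0.669
outer loop
vertex 1.897 -1.673 -0.588
vertex 2.449 -1.1 -0.262
vertex 2.577 -1.668 -0.895
endloop
endfacet
facet normal -0.137 -0.938 -0.319
outer loop
vertex 1.897 -1.673 -0.588
vertex 2.577 -1.668 -0.895
vertex 3.031 -2.38 1.002
endloop
endfacet
facet normal -0.307 0.677 -0.669
outer loop
vertex 2.577 -1.668 -0.895
vertex 2.449 -1.1 -0.262
vertex 3.161 -1.236 -0.726
endloop
endfacet
facet normal 0.617 -0.677 -0.402
outer loop
vertex 2.577 -1.668 -0.895
vertex 3.161 -1.236 -0.726
vertex 3.031 -2.38 1.002
endloop
endfacet
facet normal -0.877 -0.270 -0.397
outer loop
vertex 1.303 -4.236 -2.008
vertex 0.843 -3.998 -1.153
vertex 1.023 -3.417 -1.947
endloop
endfacet
facet normal 0.727 0.295 -0.620
outer loop
vertex 1.303 -4.236 -2.008
vertex 1.023 -3.417 -1.947
vertex 2.317 -3.542 -0.487
endloop
endfacet
facet normal -0.877 -0.271 -0.397
outer loop
vertex 1.023 -3.417 -1.947
vertex 0.843 -3.998 -1.153
vertex 0.607 -3.036 -1.288
endloop
endfacet
facet normal 0.386 0.883 -0.267
outer loop
vertex 1.023 -3.417 -1.947
vertex 0.607 -3.036 -1.288
vertex 2.317 -3.542 -0.487
endloop
endfacet
facet normal -0.877 -0.271 -0.396
outer loop
vertex 0.607 -3.036 -1.288
vertex 0.843 -3.998 -1.153
vertex 0.369 -3.378 -0.527
endloop
endfacet
facet normal 0.067 0.902 0.426
outer loop
vertex 0.607 -3.036 -1.288
vertex 0.369 -3.378 -0.527
vertex 2.317 -3.542 -0.487
endloop
endfacet
facet normal -0.877 -0.270 -0.397
outer loop
vertex 0.369 -3.378 -0.527
vertex 0.843 -3.998 -1.153
vertex 0.488 -4.188 -0.238
endloop
endfacet
facet normal 0.009 0.337 0.941
outer loop
vertex 0.369 -3.378 -0.527
vertex 0.488 -4.188 -0.238
vertex 2.317 -3.542 -0.487
endloop
endfacet
facet normal -0.877 -0.272 -0.397
outer loop
vertex 0.488 -4.188 -0.238
vertex 0.843 -3.998 -1.153
vertex 0.875 -4.854 -0.637
endloop
endfacet
facet normal 0.256 -0.383 0.888
outer loop
vertex 0.488 -4.188 -0.238
vertex 0.875 -4.854 -0.637
vertex 2.317 -3.542 -0.487
endloop
endfacet
facet normal -0.877 -0.272 -0.397
outer loop
vertex 0.875 -4.854 -0.637
vertex 0.843 -3.998 -1.153
vertex 1.238 -4.875 -1.425
endloop
endfacet
facet normal 0.623 -0.720 0.306
outer loop
vertex 0.875 -4.854 -0.637
vertex 1.238 -4.875 -1.425
vertex 2.317 -3.542 -0.487
endloop
endfacet
facet normal -0.877 -0.272 -0.396
outer loop
vertex 1.238 -4.875 -1.425
vertex 0.843 -3.998 -1.153
vertex 1.303 -4.236 -2.008
endloop
endfacet
facet normal 0.832 -0.417 -0.365
outer loop
vertex 1.238 -4.875 -1.425
vertex 1.303 -4.236 -2.008
vertex 2.317 -3.542 -0.487
endloop
endfacet

endsolid


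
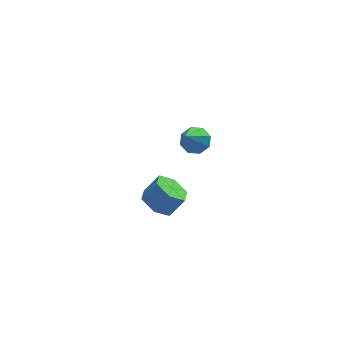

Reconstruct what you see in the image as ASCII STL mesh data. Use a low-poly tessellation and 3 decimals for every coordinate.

solid 
facet normal 0.321 0.546 -0.774
outer loop
vertex 1.096 1.449 2.325
vertex 0.475 1.512 2.112
vertex 0.866 1.856 2.517
endloop
endfacet
facet normal 0.708 0.068 0.703
outer loop
vertex 1.096 1.449 2.325
vertex 0.866 1.856 2.517
vertex -0.195 0.368 3.728
endloop
endfacet
facet normal 0.320 0.547 -0.773
outer loop
vertex 0.866 1.856 2.517
vertex 0.475 1.512 2.112
vertex 0.406 2.061 2.472
endloop
endfacet
facet normal 0.165 0.549 0.819
outer loop
vertex 0.866 1.856 2.517
vertex 0.406 2.061 2.472
vertex -0.195 0.368 3.728
endloop
endfacet
facet normal 0.321 0.547 -0.773
outer loop
vertex 0.406 2.061 2.472
vertex 0.475 1.512 2.112
vertex -0.013 1.944 2.215
endloop
endfacet
facet normal -0.529 0.619 0.581
outer loop
vertex 0.406 2.061 2.472
vertex -0.013 1.944 2.215
vertex -0.195 0.368 3.728
endloop
endfacet
facet normal 0.321 0.547 -0.774
outer loop
vertex -0.013 1.944 2.215
vertex 0.475 1.512 2.112
vertex -0.147 1.574 1.898
endloop
endfacet
facet normal -0.963 0.237 0.131
outer loop
vertex -0.013 1.944 2.215
vertex -0.147 1.574 1.898
vertex -0.195 0.368 3.728
endloop
endfacet
facet normal 0.321 0.547 -0.773
outer loop
vertex -0.147 1.574 1.898
vertex 0.475 1.512 2.112
vertex 0.084 1.167 1.706
endloop
endfacet
facet normal -0.886 -0.375 -0.271
outer loop
vertex -0.147 1.574 1.898
vertex 0.084 1.167 1.706
vertex -0.195 0.368 3.728
endloop
endfacet
facet normal 0.321 0.546 -0.774
outer loop
vertex 0.084 1.167 1.706
vertex 0.475 1.512 2.112
vertex 0.543 0.962 1.752
endloop
endfacet
facet normal -0.344 -0.856 -0.386
outer loop
vertex 0.084 1.167 1.706
vertex 0.543 0.962 1.752
vertex -0.195 0.368 3.728
endloop
endfacet
facet normal 0.320 0.546 -0.774
outer loop
vertex 0.543 0.962 1.752
vertex 0.475 1.512 2.112
vertex 0.963 1.079 2.008
endloop
endfacet
facet normal 0.348 -0.926 -0.148
outer loop
vertex 0.543 0.962 1.752
vertex 0.963 1.079 2.008
vertex -0.195 0.368 3.728
endloop
endfacet
facet normal 0.321 0.547 -0.773
outer loop
vertex 0.963 1.079 2.008
vertex 0.475 1.512 2.112
vertex 1.096 1.449 2.325
endloop
endfacet
facet normal 0.784 -0.542 0.304
outer loop
vertex 0.963 1.079 2.008
vertex 1.096 1.449 2.325
vertex -0.195 0.368 3.728
endloop
endfacet
facet normal -0.614 -0.066 -0.787
outer loop
vertex -0.366 2.175 -3.147
vertex -1.024 2.115 -2.629
vertex -0.766 2.869 -2.893
endloop
endfacet
facet normal 0.630 0.560 -0.538
outer loop
vertex -0.366 2.175 -3.147
vertex -0.766 2.869 -2.893
vertex 0.303 2.246 -2.289
endloop
endfacet
facet normal 0.630 0.560 -0.538
outer loop
vertex 0.303 2.246 -2.289
vertex -0.766 2.869 -2.893
vertex -0.097 2.94 -2.035
endloop
endfacet
facet normal 0.613 0.065 0.787
outer loop
vertex 0.303 2.246 -2.289
vertex -0.097 2.94 -2.035
vertex -0.356 2.185 -1.771
endloop
endfacet
facet normal -0.614 -0.065 -0.786
outer loop
vertex -0.766 2.869 -2.893
vertex -1.024 2.115 -2.629
vertex -1.424 2.808 -2.374
endloop
endfacet
facet normal -0.097 0.995 -0.006
outer loop
vertex -0.766 2.869 -2.893
vertex -1.424 2.808 -2.374
vertex -0.097 2.94 -2.035
endloop
endfacet
facet normal -0.097 0.995 -0.006
outer loop
vertex -0.097 2.94 -2.035
vertex -1.424 2.808 -2.374
vertex -0.755 2.879 -1.517
endloop
endfacet
facet normal 0.614 0.065 0.787
outer loop
vertex -0.097 2.94 -2.035
vertex -0.755 2.879 -1.517
vertex -0.356 2.185 -1.771
endloop
endfacet
facet normal -0.613 -0.064 -0.787
outer loop
vertex -1.424 2.808 -2.374
vertex -1.024 2.115 -2.629
vertex -1.683 2.054 -2.111
endloop
endfacet
facet normal -0.727 0.435 0.531
outer loop
vertex -1.424 2.808 -2.374
vertex -1.683 2.054 -2.111
vertex -0.755 2.879 -1.517
endloop
endfacet
facet normal -0.727 0.436 0.531
outer loop
vertex -0.755 2.879 -1.517
vertex -1.683 2.054 -2.111
vertex -1.014 2.125 -1.253
endloop
endfacet
facet normal 0.614 0.065 0.787
outer loop
vertex -0.755 2.879 -1.517
vertex -1.014 2.125 -1.253
vertex -0.356 2.185 -1.771
endloop
endfacet
facet normal -0.613 -0.065 -0.787
outer loop
vertex -1.683 2.054 -2.111
vertex -1.024 2.115 -2.629
vertex -1.283 1.36 -2.365
endloop
endfacet
facet normal -0.630 -0.560 0.538
outer loop
vertex -1.683 2.054 -2.111
vertex -1.283 1.36 -2.365
vertex -1.014 2.125 -1.253
endloop
endfacet
facet normal -0.630 -0.560 0.538
outer loop
vertex -1.014 2.125 -1.253
vertex -1.283 1.36 -2.365
vertex -0.614 1.431 -1.507
endloop
endfacet
facet normal 0.614 0.066 0.787
outer loop
vertex -1.014 2.125 -1.253
vertex -0.614 1.431 -1.507
vertex -0.356 2.185 -1.771
endloop
endfacet
facet normal -0.614 -0.065 -0.787
outer loop
vertex -1.283 1.36 -2.365
vertex -1.024 2.115 -2.629
vertex -0.625 1.421 -2.883
endloop
endfacet
facet normal 0.097 -0.995 0.006
outer loop
vertex -1.283 1.36 -2.365
vertex -0.625 1.421 -2.883
vertex -0.614 1.431 -1.507
endloop
endfacet
facet normal 0.097 -0.995 0.006
outer loop
vertex -0.614 1.431 -1.507
vertex -0.625 1.421 -2.883
vertex 0.044 1.492 -2.026
endloop
endfacet
facet normal 0.614 0.065 0.786
outer loop
vertex -0.614 1.431 -1.507
vertex 0.044 1.492 -2.026
vertex -0.356 2.185 -1.771
endloop
endfacet
facet normal -0.614 -0.065 -0.787
outer loop
vertex -0.625 1.421 -2.883
vertex -1.024 2.115 -2.629
vertex -0.366 2.175 -3.147
endloop
endfacet
facet normal 0.727 -0.436 -0.531
outer loop
vertex -0.625 1.421 -2.883
vertex -0.366 2.175 -3.147
vertex 0.044 1.492 -2.026
endloop
endfacet
facet normal 0.727 -0.435 -0.531
outer loop
vertex 0.044 1.492 -2.026
vertex -0.366 2.175 -3.147
vertex 0.303 2.246 -2.289
endloop
endfacet
facet normal 0.613 0.064 0.787
outer loop
vertex 0.044 1.492 -2.026
vertex 0.303 2.246 -2.289
vertex -0.356 2.185 -1.771
endloop
endfacet

endsolid


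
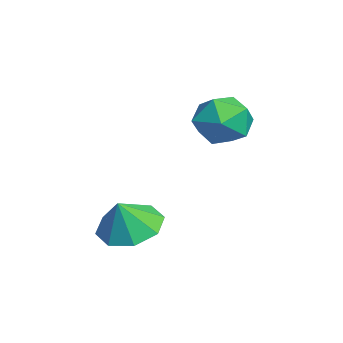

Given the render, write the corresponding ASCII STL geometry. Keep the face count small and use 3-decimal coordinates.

solid 
facet normal -0.321 0.310 -0.895
outer loop
vertex 1.707 -2.608 -0.273
vertex 0.8 -2.647 0.039
vertex 1.485 -1.974 0.026
endloop
endfacet
facet normal 0.903 0.122 0.412
outer loop
vertex 1.707 -2.608 -0.273
vertex 1.485 -1.974 0.026
vertex 1.16 -2.993 1.041
endloop
endfacet
facet normal -0.321 0.309 -0.895
outer loop
vertex 1.485 -1.974 0.026
vertex 0.8 -2.647 0.039
vertex 0.862 -1.735 0.332
endloop
endfacet
facet normal 0.529 0.508 0.680
outer loop
vertex 1.485 -1.974 0.026
vertex 0.862 -1.735 0.332
vertex 1.16 -2.993 1.041
endloop
endfacet
facet normal -0.321 0.309 -0.895
outer loop
vertex 0.862 -1.735 0.332
vertex 0.8 -2.647 0.039
vertex 0.202 -2.029 0.467
endloop
endfacet
facet normal -0.037 0.484 0.874
outer loop
vertex 0.862 -1.735 0.332
vertex 0.202 -2.029 0.467
vertex 1.16 -2.993 1.041
endloop
endfacet
facet normal -0.321 0.309 -0.895
outer loop
vertex 0.202 -2.029 0.467
vertex 0.8 -2.647 0.039
vertex -0.107 -2.686 0.351
endloop
endfacet
facet normal -0.465 0.063 0.883
outer loop
vertex 0.202 -2.029 0.467
vertex -0.107 -2.686 0.351
vertex 1.16 -2.993 1.041
endloop
endfacet
facet normal -0.321 0.310 -0.895
outer loop
vertex -0.107 -2.686 0.351
vertex 0.8 -2.647 0.039
vertex 0.115 -3.319 0.052
endloop
endfacet
facet normal -0.504 -0.507 0.699
outer loop
vertex -0.107 -2.686 0.351
vertex 0.115 -3.319 0.052
vertex 1.16 -2.993 1.041
endloop
endfacet
facet normal -0.321 0.310 -0.895
outer loop
vertex 0.115 -3.319 0.052
vertex 0.8 -2.647 0.039
vertex 0.738 -3.559 -0.255
endloop
endfacet
facet normal -0.131 -0.892 0.432
outer loop
vertex 0.115 -3.319 0.052
vertex 0.738 -3.559 -0.255
vertex 1.16 -2.993 1.041
endloop
endfacet
facet normal -0.320 0.310 -0.895
outer loop
vertex 0.738 -3.559 -0.255
vertex 0.8 -2.647 0.039
vertex 1.398 -3.264 -0.389
endloop
endfacet
facet normal 0.436 -0.868 0.237
outer loop
vertex 0.738 -3.559 -0.255
vertex 1.398 -3.264 -0.389
vertex 1.16 -2.993 1.041
endloop
endfacet
facet normal -0.321 0.310 -0.895
outer loop
vertex 1.398 -3.264 -0.389
vertex 0.8 -2.647 0.039
vertex 1.707 -2.608 -0.273
endloop
endfacet
facet normal 0.864 -0.448 0.229
outer loop
vertex 1.398 -3.264 -0.389
vertex 1.707 -2.608 -0.273
vertex 1.16 -2.993 1.041
endloop
endfacet
facet normal -0.176 0.841 0.512
outer loop
vertex -0.887 0.85 3.109
vertex -1.166 0.332 3.864
vertex -0.248 0.582 3.769
endloop
endfacet
facet normal 0.351 0.936 0.040
outer loop
vertex -0.887 0.85 3.109
vertex -0.248 0.582 3.769
vertex -0.024 0.538 2.839
endloop
endfacet
facet normal 0.094 0.788 -0.609
outer loop
vertex -0.887 0.85 3.109
vertex -0.024 0.538 2.839
vertex -0.804 0.261 2.36
endloop
endfacet
facet normal -0.591 0.601 -0.538
outer loop
vertex -0.887 0.85 3.109
vertex -0.804 0.261 2.36
vertex -1.51 0.133 2.993
endloop
endfacet
facet normal -0.758 0.634 0.155
outer loop
vertex -0.887 0.85 3.109
vertex -1.51 0.133 2.993
vertex -1.166 0.332 3.864
endloop
endfacet
facet normal 0.866 0.464 0.187
outer loop
vertex -0.024 0.538 2.839
vertex -0.248 0.582 3.769
vertex 0.23 -0.173 3.427
endloop
endfacet
facet normal 0.014 0.310 0.951
outer loop
vertex -0.248 0.582 3.769
vertex -1.166 0.332 3.864
vertex -0.476 -0.301 4.06
endloop
endfacet
facet normal -0.928 -0.024 0.372
outer loop
vertex -1.166 0.332 3.864
vertex -1.51 0.133 2.993
vertex -1.256 -0.578 3.581
endloop
endfacet
facet normal -0.658 -0.077 -0.749
outer loop
vertex -1.51 0.133 2.993
vertex -0.804 0.261 2.36
vertex -1.032 -0.622 2.651
endloop
endfacet
facet normal 0.451 0.224 -0.864
outer loop
vertex -0.804 0.261 2.36
vertex -0.024 0.538 2.839
vertex -0.114 -0.372 2.556
endloop
endfacet
facet normal 0.591 -0.601 0.538
outer loop
vertex -0.393 -0.89 3.311
vertex 0.23 -0.173 3.427
vertex -0.476 -0.301 4.06
endloop
endfacet
facet normal -0.094 -0.788 0.609
outer loop
vertex -0.393 -0.89 3.311
vertex -0.476 -0.301 4.06
vertex -1.256 -0.578 3.581
endloop
endfacet
facet normal -0.351 -0.936 -0.040
outer loop
vertex -0.393 -0.89 3.311
vertex -1.256 -0.578 3.581
vertex -1.032 -0.622 2.651
endloop
endfacet
facet normal 0.176 -0.841 -0.512
outer loop
vertex -0.393 -0.89 3.311
vertex -1.032 -0.622 2.651
vertex -0.114 -0.372 2.556
endloop
endfacet
facet normal 0.758 -0.634 -0.155
outer loop
vertex -0.393 -0.89 3.311
vertex -0.114 -0.372 2.556
vertex 0.23 -0.173 3.427
endloop
endfacet
facet normal 0.658 0.077 0.749
outer loop
vertex -0.476 -0.301 4.06
vertex 0.23 -0.173 3.427
vertex -0.248 0.582 3.769
endloop
endfacet
facet normal -0.451 -0.224 0.864
outer loop
vertex -1.256 -0.578 3.581
vertex -0.476 -0.301 4.06
vertex -1.166 0.332 3.864
endloop
endfacet
facet normal -0.866 -0.464 -0.187
outer loop
vertex -1.032 -0.622 2.651
vertex -1.256 -0.578 3.581
vertex -1.51 0.133 2.993
endloop
endfacet
facet normal -0.014 -0.310 -0.951
outer loop
vertex -0.114 -0.372 2.556
vertex -1.032 -0.622 2.651
vertex -0.804 0.261 2.36
endloop
endfacet
facet normal 0.928 0.024 -0.372
outer loop
vertex 0.23 -0.173 3.427
vertex -0.114 -0.372 2.556
vertex -0.024 0.538 2.839
endloop
endfacet

endsolid


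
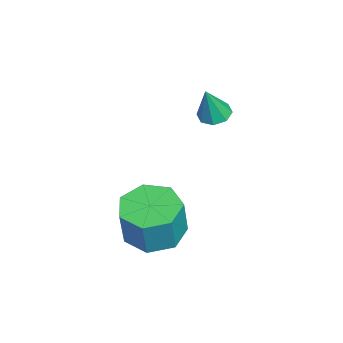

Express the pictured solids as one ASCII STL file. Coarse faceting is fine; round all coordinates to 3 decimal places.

solid 
facet normal -0.286 0.200 -0.937
outer loop
vertex 0.006 2.136 1.401
vertex -0.577 2.145 1.581
vertex -0.133 2.561 1.534
endloop
endfacet
facet normal 0.952 0.264 0.153
outer loop
vertex 0.006 2.136 1.401
vertex -0.133 2.561 1.534
vertex -0.163 1.855 2.939
endloop
endfacet
facet normal -0.287 0.200 -0.937
outer loop
vertex -0.133 2.561 1.534
vertex -0.577 2.145 1.581
vertex -0.532 2.743 1.695
endloop
endfacet
facet normal 0.508 0.765 0.395
outer loop
vertex -0.133 2.561 1.534
vertex -0.532 2.743 1.695
vertex -0.163 1.855 2.939
endloop
endfacet
facet normal -0.284 0.200 -0.938
outer loop
vertex -0.532 2.743 1.695
vertex -0.577 2.145 1.581
vertex -0.957 2.575 1.788
endloop
endfacet
facet normal -0.174 0.776 0.606
outer loop
vertex -0.532 2.743 1.695
vertex -0.957 2.575 1.788
vertex -0.163 1.855 2.939
endloop
endfacet
facet normal -0.284 0.200 -0.938
outer loop
vertex -0.957 2.575 1.788
vertex -0.577 2.145 1.581
vertex -1.16 2.155 1.76
endloop
endfacet
facet normal -0.693 0.291 0.660
outer loop
vertex -0.957 2.575 1.788
vertex -1.16 2.155 1.76
vertex -0.163 1.855 2.939
endloop
endfacet
facet normal -0.284 0.200 -0.938
outer loop
vertex -1.16 2.155 1.76
vertex -0.577 2.145 1.581
vertex -1.021 1.73 1.627
endloop
endfacet
facet normal -0.746 -0.409 0.526
outer loop
vertex -1.16 2.155 1.76
vertex -1.021 1.73 1.627
vertex -0.163 1.855 2.939
endloop
endfacet
facet normal -0.286 0.202 -0.937
outer loop
vertex -1.021 1.73 1.627
vertex -0.577 2.145 1.581
vertex -0.622 1.548 1.466
endloop
endfacet
facet normal -0.301 -0.911 0.284
outer loop
vertex -1.021 1.73 1.627
vertex -0.622 1.548 1.466
vertex -0.163 1.855 2.939
endloop
endfacet
facet normal -0.285 0.202 -0.937
outer loop
vertex -0.622 1.548 1.466
vertex -0.577 2.145 1.581
vertex -0.197 1.716 1.373
endloop
endfacet
facet normal 0.380 -0.922 0.074
outer loop
vertex -0.622 1.548 1.466
vertex -0.197 1.716 1.373
vertex -0.163 1.855 2.939
endloop
endfacet
facet normal -0.286 0.201 -0.937
outer loop
vertex -0.197 1.716 1.373
vertex -0.577 2.145 1.581
vertex 0.006 2.136 1.401
endloop
endfacet
facet normal 0.900 -0.436 0.019
outer loop
vertex -0.197 1.716 1.373
vertex 0.006 2.136 1.401
vertex -0.163 1.855 2.939
endloop
endfacet
facet normal -0.253 0.060 -0.965
outer loop
vertex 3.324 0.195 -2.525
vertex 2.285 0.359 -2.242
vertex 3.07 1.098 -2.402
endloop
endfacet
facet normal 0.929 0.292 -0.226
outer loop
vertex 3.324 0.195 -2.525
vertex 3.07 1.098 -2.402
vertex 3.735 0.098 -0.961
endloop
endfacet
facet normal 0.929 0.293 -0.225
outer loop
vertex 3.735 0.098 -0.961
vertex 3.07 1.098 -2.402
vertex 3.48 1.0 -0.838
endloop
endfacet
facet normal 0.253 -0.060 0.966
outer loop
vertex 3.735 0.098 -0.961
vertex 3.48 1.0 -0.838
vertex 2.695 0.261 -0.678
endloop
endfacet
facet normal -0.254 0.060 -0.965
outer loop
vertex 3.07 1.098 -2.402
vertex 2.285 0.359 -2.242
vertex 2.224 1.444 -2.158
endloop
endfacet
facet normal 0.369 0.929 -0.038
outer loop
vertex 3.07 1.098 -2.402
vertex 2.224 1.444 -2.158
vertex 3.48 1.0 -0.838
endloop
endfacet
facet normal 0.369 0.929 -0.039
outer loop
vertex 3.48 1.0 -0.838
vertex 2.224 1.444 -2.158
vertex 2.635 1.346 -0.594
endloop
endfacet
facet normal 0.254 -0.061 0.965
outer loop
vertex 3.48 1.0 -0.838
vertex 2.635 1.346 -0.594
vertex 2.695 0.261 -0.678
endloop
endfacet
facet normal -0.253 0.061 -0.966
outer loop
vertex 2.224 1.444 -2.158
vertex 2.285 0.359 -2.242
vertex 1.424 0.973 -1.978
endloop
endfacet
facet normal -0.469 0.865 0.178
outer loop
vertex 2.224 1.444 -2.158
vertex 1.424 0.973 -1.978
vertex 2.635 1.346 -0.594
endloop
endfacet
facet normal -0.469 0.865 0.178
outer loop
vertex 2.635 1.346 -0.594
vertex 1.424 0.973 -1.978
vertex 1.835 0.875 -0.414
endloop
endfacet
facet normal 0.253 -0.061 0.966
outer loop
vertex 2.635 1.346 -0.594
vertex 1.835 0.875 -0.414
vertex 2.695 0.261 -0.678
endloop
endfacet
facet normal -0.253 0.060 -0.966
outer loop
vertex 1.424 0.973 -1.978
vertex 2.285 0.359 -2.242
vertex 1.272 0.039 -1.996
endloop
endfacet
facet normal -0.954 0.150 0.260
outer loop
vertex 1.424 0.973 -1.978
vertex 1.272 0.039 -1.996
vertex 1.835 0.875 -0.414
endloop
endfacet
facet normal -0.954 0.150 0.260
outer loop
vertex 1.835 0.875 -0.414
vertex 1.272 0.039 -1.996
vertex 1.683 -0.058 -0.432
endloop
endfacet
facet normal 0.254 -0.060 0.965
outer loop
vertex 1.835 0.875 -0.414
vertex 1.683 -0.058 -0.432
vertex 2.695 0.261 -0.678
endloop
endfacet
facet normal -0.253 0.060 -0.966
outer loop
vertex 1.272 0.039 -1.996
vertex 2.285 0.359 -2.242
vertex 1.883 -0.654 -2.199
endloop
endfacet
facet normal -0.720 -0.678 0.147
outer loop
vertex 1.272 0.039 -1.996
vertex 1.883 -0.654 -2.199
vertex 1.683 -0.058 -0.432
endloop
endfacet
facet normal -0.720 -0.678 0.147
outer loop
vertex 1.683 -0.058 -0.432
vertex 1.883 -0.654 -2.199
vertex 2.294 -0.751 -0.635
endloop
endfacet
facet normal 0.253 -0.059 0.966
outer loop
vertex 1.683 -0.058 -0.432
vertex 2.294 -0.751 -0.635
vertex 2.695 0.261 -0.678
endloop
endfacet
facet normal -0.254 0.060 -0.965
outer loop
vertex 1.883 -0.654 -2.199
vertex 2.285 0.359 -2.242
vertex 2.796 -0.584 -2.435
endloop
endfacet
facet normal 0.057 -0.995 -0.077
outer loop
vertex 1.883 -0.654 -2.199
vertex 2.796 -0.584 -2.435
vertex 2.294 -0.751 -0.635
endloop
endfacet
facet normal 0.055 -0.995 -0.077
outer loop
vertex 2.294 -0.751 -0.635
vertex 2.796 -0.584 -2.435
vertex 3.207 -0.682 -0.871
endloop
endfacet
facet normal 0.254 -0.060 0.965
outer loop
vertex 2.294 -0.751 -0.635
vertex 3.207 -0.682 -0.871
vertex 2.695 0.261 -0.678
endloop
endfacet
facet normal -0.253 0.060 -0.965
outer loop
vertex 2.796 -0.584 -2.435
vertex 2.285 0.359 -2.242
vertex 3.324 0.195 -2.525
endloop
endfacet
facet normal 0.790 -0.563 -0.243
outer loop
vertex 2.796 -0.584 -2.435
vertex 3.324 0.195 -2.525
vertex 3.207 -0.682 -0.871
endloop
endfacet
facet normal 0.790 -0.563 -0.243
outer loop
vertex 3.207 -0.682 -0.871
vertex 3.324 0.195 -2.525
vertex 3.735 0.098 -0.961
endloop
endfacet
facet normal 0.253 -0.060 0.966
outer loop
vertex 3.207 -0.682 -0.871
vertex 3.735 0.098 -0.961
vertex 2.695 0.261 -0.678
endloop
endfacet

endsolid


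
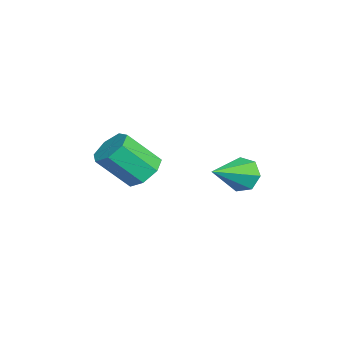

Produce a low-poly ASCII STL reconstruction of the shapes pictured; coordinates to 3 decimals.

solid 
facet normal -0.683 0.580 -0.444
outer loop
vertex -0.655 2.188 0.375
vertex -1.267 1.822 0.838
vertex -0.802 2.51 1.022
endloop
endfacet
facet normal 0.898 0.440 -0.015
outer loop
vertex -0.655 2.188 0.375
vertex -0.802 2.51 1.022
vertex 0.127 0.638 1.742
endloop
endfacet
facet normal -0.684 0.580 -0.443
outer loop
vertex -0.802 2.51 1.022
vertex -1.267 1.822 0.838
vertex -1.298 2.314 1.531
endloop
endfacet
facet normal 0.505 0.517 0.691
outer loop
vertex -0.802 2.51 1.022
vertex -1.298 2.314 1.531
vertex 0.127 0.638 1.742
endloop
endfacet
facet normal -0.683 0.581 -0.443
outer loop
vertex -1.298 2.314 1.531
vertex -1.267 1.822 0.838
vertex -1.771 1.748 1.518
endloop
endfacet
facet normal -0.088 0.051 0.995
outer loop
vertex -1.298 2.314 1.531
vertex -1.771 1.748 1.518
vertex 0.127 0.638 1.742
endloop
endfacet
facet normal -0.683 0.580 -0.443
outer loop
vertex -1.771 1.748 1.518
vertex -1.267 1.822 0.838
vertex -1.864 1.238 0.994
endloop
endfacet
facet normal -0.433 -0.606 0.667
outer loop
vertex -1.771 1.748 1.518
vertex -1.864 1.238 0.994
vertex 0.127 0.638 1.742
endloop
endfacet
facet normal -0.683 0.580 -0.443
outer loop
vertex -1.864 1.238 0.994
vertex -1.267 1.822 0.838
vertex -1.507 1.168 0.352
endloop
endfacet
facet normal -0.272 -0.961 -0.047
outer loop
vertex -1.864 1.238 0.994
vertex -1.507 1.168 0.352
vertex 0.127 0.638 1.742
endloop
endfacet
facet normal -0.684 0.580 -0.442
outer loop
vertex -1.507 1.168 0.352
vertex -1.267 1.822 0.838
vertex -0.97 1.591 0.076
endloop
endfacet
facet normal 0.275 -0.745 -0.607
outer loop
vertex -1.507 1.168 0.352
vertex -0.97 1.591 0.076
vertex 0.127 0.638 1.742
endloop
endfacet
facet normal -0.683 0.582 -0.442
outer loop
vertex -0.97 1.591 0.076
vertex -1.267 1.822 0.838
vertex -0.655 2.188 0.375
endloop
endfacet
facet normal 0.795 -0.122 -0.594
outer loop
vertex -0.97 1.591 0.076
vertex -0.655 2.188 0.375
vertex 0.127 0.638 1.742
endloop
endfacet
facet normal -0.063 0.678 -0.733
outer loop
vertex -1.489 -1.99 0.224
vertex -2.403 -1.962 0.329
vertex -1.762 -1.451 0.746
endloop
endfacet
facet normal 0.938 0.292 0.189
outer loop
vertex -1.489 -1.99 0.224
vertex -1.762 -1.451 0.746
vertex -1.364 -3.325 1.667
endloop
endfacet
facet normal 0.937 0.292 0.189
outer loop
vertex -1.364 -3.325 1.667
vertex -1.762 -1.451 0.746
vertex -1.637 -2.787 2.189
endloop
endfacet
facet normal 0.063 -0.678 0.732
outer loop
vertex -1.364 -3.325 1.667
vertex -1.637 -2.787 2.189
vertex -2.277 -3.298 1.771
endloop
endfacet
facet normal -0.064 0.678 -0.733
outer loop
vertex -1.762 -1.451 0.746
vertex -2.403 -1.962 0.329
vertex -2.517 -1.297 0.954
endloop
endfacet
facet normal 0.318 0.709 0.629
outer loop
vertex -1.762 -1.451 0.746
vertex -2.517 -1.297 0.954
vertex -1.637 -2.787 2.189
endloop
endfacet
facet normal 0.318 0.709 0.629
outer loop
vertex -1.637 -2.787 2.189
vertex -2.517 -1.297 0.954
vertex -2.392 -2.633 2.397
endloop
endfacet
facet normal 0.063 -0.678 0.732
outer loop
vertex -1.637 -2.787 2.189
vertex -2.392 -2.633 2.397
vertex -2.277 -3.298 1.771
endloop
endfacet
facet normal -0.063 0.678 -0.733
outer loop
vertex -2.517 -1.297 0.954
vertex -2.403 -1.962 0.329
vertex -3.186 -1.644 0.691
endloop
endfacet
facet normal -0.542 0.593 0.596
outer loop
vertex -2.517 -1.297 0.954
vertex -3.186 -1.644 0.691
vertex -2.392 -2.633 2.397
endloop
endfacet
facet normal -0.542 0.593 0.596
outer loop
vertex -2.392 -2.633 2.397
vertex -3.186 -1.644 0.691
vertex -3.061 -2.98 2.134
endloop
endfacet
facet normal 0.064 -0.678 0.732
outer loop
vertex -2.392 -2.633 2.397
vertex -3.061 -2.98 2.134
vertex -2.277 -3.298 1.771
endloop
endfacet
facet normal -0.064 0.678 -0.733
outer loop
vertex -3.186 -1.644 0.691
vertex -2.403 -1.962 0.329
vertex -3.265 -2.231 0.155
endloop
endfacet
facet normal -0.993 0.030 0.114
outer loop
vertex -3.186 -1.644 0.691
vertex -3.265 -2.231 0.155
vertex -3.061 -2.98 2.134
endloop
endfacet
facet normal -0.993 0.030 0.114
outer loop
vertex -3.061 -2.98 2.134
vertex -3.265 -2.231 0.155
vertex -3.14 -3.566 1.598
endloop
endfacet
facet normal 0.064 -0.678 0.732
outer loop
vertex -3.061 -2.98 2.134
vertex -3.14 -3.566 1.598
vertex -2.277 -3.298 1.771
endloop
endfacet
facet normal -0.064 0.678 -0.732
outer loop
vertex -3.265 -2.231 0.155
vertex -2.403 -1.962 0.329
vertex -2.695 -2.615 -0.25
endloop
endfacet
facet normal -0.697 -0.556 -0.454
outer loop
vertex -3.265 -2.231 0.155
vertex -2.695 -2.615 -0.25
vertex -3.14 -3.566 1.598
endloop
endfacet
facet normal -0.696 -0.556 -0.454
outer loop
vertex -3.14 -3.566 1.598
vertex -2.695 -2.615 -0.25
vertex -2.569 -3.95 1.192
endloop
endfacet
facet normal 0.064 -0.679 0.732
outer loop
vertex -3.14 -3.566 1.598
vertex -2.569 -3.95 1.192
vertex -2.277 -3.298 1.771
endloop
endfacet
facet normal -0.064 0.678 -0.732
outer loop
vertex -2.695 -2.615 -0.25
vertex -2.403 -1.962 0.329
vertex -1.904 -2.508 -0.22
endloop
endfacet
facet normal 0.124 -0.723 -0.680
outer loop
vertex -2.695 -2.615 -0.25
vertex -1.904 -2.508 -0.22
vertex -2.569 -3.95 1.192
endloop
endfacet
facet normal 0.125 -0.723 -0.680
outer loop
vertex -2.569 -3.95 1.192
vertex -1.904 -2.508 -0.22
vertex -1.779 -3.843 1.223
endloop
endfacet
facet normal 0.063 -0.678 0.732
outer loop
vertex -2.569 -3.95 1.192
vertex -1.779 -3.843 1.223
vertex -2.277 -3.298 1.771
endloop
endfacet
facet normal -0.063 0.678 -0.732
outer loop
vertex -1.904 -2.508 -0.22
vertex -2.403 -1.962 0.329
vertex -1.489 -1.99 0.224
endloop
endfacet
facet normal 0.852 -0.345 -0.393
outer loop
vertex -1.904 -2.508 -0.22
vertex -1.489 -1.99 0.224
vertex -1.779 -3.843 1.223
endloop
endfacet
facet normal 0.852 -0.345 -0.393
outer loop
vertex -1.779 -3.843 1.223
vertex -1.489 -1.99 0.224
vertex -1.364 -3.325 1.667
endloop
endfacet
facet normal 0.063 -0.678 0.732
outer loop
vertex -1.779 -3.843 1.223
vertex -1.364 -3.325 1.667
vertex -2.277 -3.298 1.771
endloop
endfacet

endsolid


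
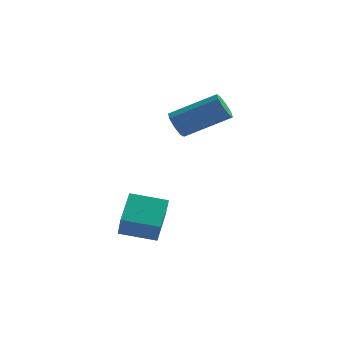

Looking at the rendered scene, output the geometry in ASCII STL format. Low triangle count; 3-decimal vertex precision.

solid 
facet normal -0.850 -0.215 -0.480
outer loop
vertex -0.447 -0.75 1.471
vertex -0.774 -0.674 2.016
vertex -0.6 -0.289 1.536
endloop
endfacet
facet normal 0.423 0.263 -0.867
outer loop
vertex -0.447 -0.75 1.471
vertex -0.6 -0.289 1.536
vertex 1.34 -0.301 2.478
endloop
endfacet
facet normal 0.423 0.262 -0.868
outer loop
vertex 1.34 -0.301 2.478
vertex -0.6 -0.289 1.536
vertex 1.188 0.16 2.543
endloop
endfacet
facet normal 0.851 0.213 0.479
outer loop
vertex 1.34 -0.301 2.478
vertex 1.188 0.16 2.543
vertex 1.014 -0.226 3.024
endloop
endfacet
facet normal -0.851 -0.213 -0.480
outer loop
vertex -0.6 -0.289 1.536
vertex -0.774 -0.674 2.016
vertex -0.854 -0.054 1.882
endloop
endfacet
facet normal 0.079 0.851 -0.520
outer loop
vertex -0.6 -0.289 1.536
vertex -0.854 -0.054 1.882
vertex 1.188 0.16 2.543
endloop
endfacet
facet normal 0.079 0.851 -0.520
outer loop
vertex 1.188 0.16 2.543
vertex -0.854 -0.054 1.882
vertex 0.933 0.395 2.889
endloop
endfacet
facet normal 0.850 0.215 0.480
outer loop
vertex 1.188 0.16 2.543
vertex 0.933 0.395 2.889
vertex 1.014 -0.226 3.024
endloop
endfacet
facet normal -0.851 -0.213 -0.479
outer loop
vertex -0.854 -0.054 1.882
vertex -0.774 -0.674 2.016
vertex -1.061 -0.182 2.307
endloop
endfacet
facet normal -0.311 0.941 0.132
outer loop
vertex -0.854 -0.054 1.882
vertex -1.061 -0.182 2.307
vertex 0.933 0.395 2.889
endloop
endfacet
facet normal -0.311 0.941 0.132
outer loop
vertex 0.933 0.395 2.889
vertex -1.061 -0.182 2.307
vertex 0.726 0.267 3.314
endloop
endfacet
facet normal 0.851 0.215 0.479
outer loop
vertex 0.933 0.395 2.889
vertex 0.726 0.267 3.314
vertex 1.014 -0.226 3.024
endloop
endfacet
facet normal -0.851 -0.213 -0.479
outer loop
vertex -1.061 -0.182 2.307
vertex -0.774 -0.674 2.016
vertex -1.1 -0.599 2.562
endloop
endfacet
facet normal -0.519 0.481 0.707
outer loop
vertex -1.061 -0.182 2.307
vertex -1.1 -0.599 2.562
vertex 0.726 0.267 3.314
endloop
endfacet
facet normal -0.519 0.481 0.707
outer loop
vertex 0.726 0.267 3.314
vertex -1.1 -0.599 2.562
vertex 0.687 -0.15 3.569
endloop
endfacet
facet normal 0.850 0.214 0.480
outer loop
vertex 0.726 0.267 3.314
vertex 0.687 -0.15 3.569
vertex 1.014 -0.226 3.024
endloop
endfacet
facet normal -0.851 -0.213 -0.479
outer loop
vertex -1.1 -0.599 2.562
vertex -0.774 -0.674 2.016
vertex -0.948 -1.06 2.497
endloop
endfacet
facet normal -0.423 -0.262 0.867
outer loop
vertex -1.1 -0.599 2.562
vertex -0.948 -1.06 2.497
vertex 0.687 -0.15 3.569
endloop
endfacet
facet normal -0.423 -0.263 0.867
outer loop
vertex 0.687 -0.15 3.569
vertex -0.948 -1.06 2.497
vertex 0.84 -0.611 3.504
endloop
endfacet
facet normal 0.850 0.215 0.480
outer loop
vertex 0.687 -0.15 3.569
vertex 0.84 -0.611 3.504
vertex 1.014 -0.226 3.024
endloop
endfacet
facet normal -0.850 -0.215 -0.480
outer loop
vertex -0.948 -1.06 2.497
vertex -0.774 -0.674 2.016
vertex -0.693 -1.295 2.151
endloop
endfacet
facet normal -0.079 -0.851 0.520
outer loop
vertex -0.948 -1.06 2.497
vertex -0.693 -1.295 2.151
vertex 0.84 -0.611 3.504
endloop
endfacet
facet normal -0.079 -0.851 0.520
outer loop
vertex 0.84 -0.611 3.504
vertex -0.693 -1.295 2.151
vertex 1.094 -0.846 3.158
endloop
endfacet
facet normal 0.851 0.213 0.480
outer loop
vertex 0.84 -0.611 3.504
vertex 1.094 -0.846 3.158
vertex 1.014 -0.226 3.024
endloop
endfacet
facet normal -0.851 -0.215 -0.479
outer loop
vertex -0.693 -1.295 2.151
vertex -0.774 -0.674 2.016
vertex -0.486 -1.167 1.726
endloop
endfacet
facet normal 0.311 -0.941 -0.132
outer loop
vertex -0.693 -1.295 2.151
vertex -0.486 -1.167 1.726
vertex 1.094 -0.846 3.158
endloop
endfacet
facet normal 0.311 -0.941 -0.132
outer loop
vertex 1.094 -0.846 3.158
vertex -0.486 -1.167 1.726
vertex 1.301 -0.718 2.733
endloop
endfacet
facet normal 0.851 0.213 0.479
outer loop
vertex 1.094 -0.846 3.158
vertex 1.301 -0.718 2.733
vertex 1.014 -0.226 3.024
endloop
endfacet
facet normal -0.850 -0.214 -0.480
outer loop
vertex -0.486 -1.167 1.726
vertex -0.774 -0.674 2.016
vertex -0.447 -0.75 1.471
endloop
endfacet
facet normal 0.519 -0.481 -0.707
outer loop
vertex -0.486 -1.167 1.726
vertex -0.447 -0.75 1.471
vertex 1.301 -0.718 2.733
endloop
endfacet
facet normal 0.519 -0.481 -0.707
outer loop
vertex 1.301 -0.718 2.733
vertex -0.447 -0.75 1.471
vertex 1.34 -0.301 2.478
endloop
endfacet
facet normal 0.851 0.213 0.479
outer loop
vertex 1.301 -0.718 2.733
vertex 1.34 -0.301 2.478
vertex 1.014 -0.226 3.024
endloop
endfacet
facet normal -0.975 -0.110 0.193
outer loop
vertex -1.948 -4.622 -1.373
vertex -1.933 -3.343 -0.57
vertex -2.229 -3.962 -2.42
endloop
endfacet
facet normal -0.010 -0.847 -0.531
outer loop
vertex -0.767 -3.797 -2.71
vertex -1.948 -4.622 -1.373
vertex -2.229 -3.962 -2.42
endloop
endfacet
facet normal -0.975 -0.110 0.193
outer loop
vertex -2.229 -3.962 -2.42
vertex -1.933 -3.343 -0.57
vertex -2.215 -2.683 -1.618
endloop
endfacet
facet normal -0.222 0.520 -0.825
outer loop
vertex -2.215 -2.683 -1.618
vertex -0.767 -3.797 -2.71
vertex -2.229 -3.962 -2.42
endloop
endfacet
facet normal 0.222 -0.520 0.825
outer loop
vertex -1.948 -4.622 -1.373
vertex -0.471 -3.178 -0.86
vertex -1.933 -3.343 -0.57
endloop
endfacet
facet normal -0.009 -0.847 -0.531
outer loop
vertex -0.485 -4.457 -1.662
vertex -1.948 -4.622 -1.373
vertex -0.767 -3.797 -2.71
endloop
endfacet
facet normal 0.222 -0.520 0.825
outer loop
vertex -0.485 -4.457 -1.662
vertex -0.471 -3.178 -0.86
vertex -1.948 -4.622 -1.373
endloop
endfacet
facet normal 0.010 0.847 0.531
outer loop
vertex -1.933 -3.343 -0.57
vertex -0.471 -3.178 -0.86
vertex -2.215 -2.683 -1.618
endloop
endfacet
facet normal -0.222 0.520 -0.825
outer loop
vertex -0.752 -2.518 -1.907
vertex -0.767 -3.797 -2.71
vertex -2.215 -2.683 -1.618
endloop
endfacet
facet normal 0.009 0.847 0.531
outer loop
vertex -2.215 -2.683 -1.618
vertex -0.471 -3.178 -0.86
vertex -0.752 -2.518 -1.907
endloop
endfacet
facet normal 0.975 0.110 -0.193
outer loop
vertex -0.752 -2.518 -1.907
vertex -0.485 -4.457 -1.662
vertex -0.767 -3.797 -2.71
endloop
endfacet
facet normal 0.975 0.110 -0.192
outer loop
vertex -0.471 -3.178 -0.86
vertex -0.485 -4.457 -1.662
vertex -0.752 -2.518 -1.907
endloop
endfacet

endsolid
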